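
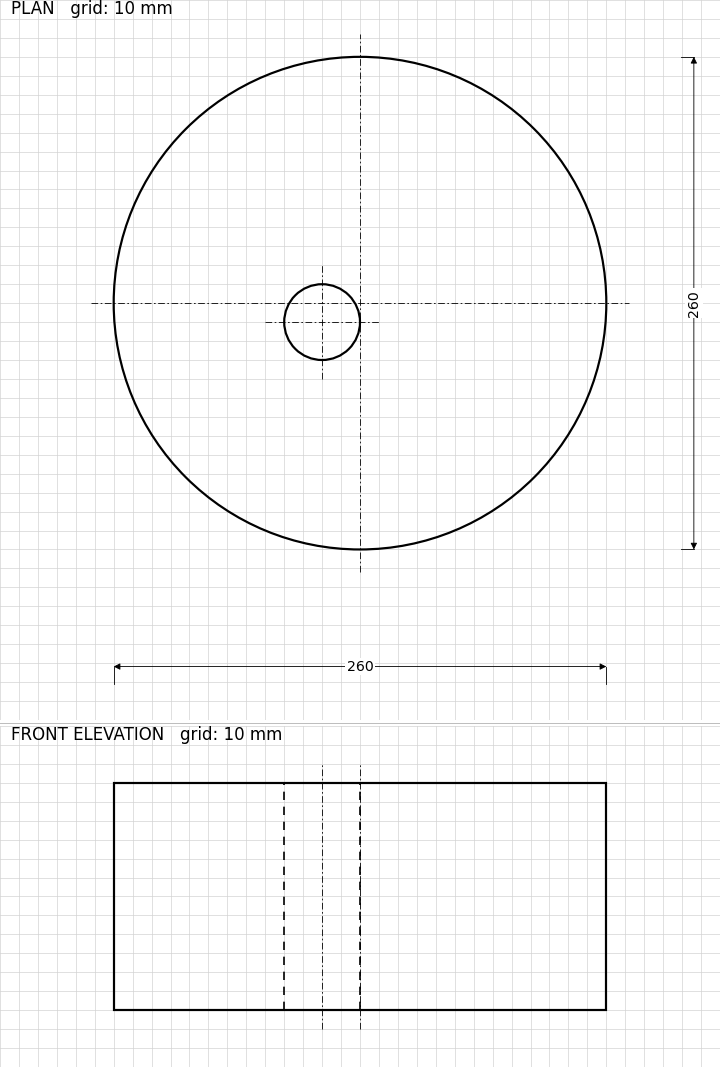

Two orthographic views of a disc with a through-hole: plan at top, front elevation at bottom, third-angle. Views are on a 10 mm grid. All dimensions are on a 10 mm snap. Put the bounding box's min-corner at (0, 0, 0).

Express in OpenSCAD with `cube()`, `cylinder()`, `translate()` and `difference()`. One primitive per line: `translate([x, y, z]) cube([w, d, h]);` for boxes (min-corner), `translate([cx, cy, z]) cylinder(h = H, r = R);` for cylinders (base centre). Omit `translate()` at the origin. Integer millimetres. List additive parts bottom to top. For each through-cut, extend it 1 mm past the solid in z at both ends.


difference() {
  translate([130, 130, 0]) cylinder(h = 120, r = 130);
  translate([110, 120, -1]) cylinder(h = 122, r = 20);
}


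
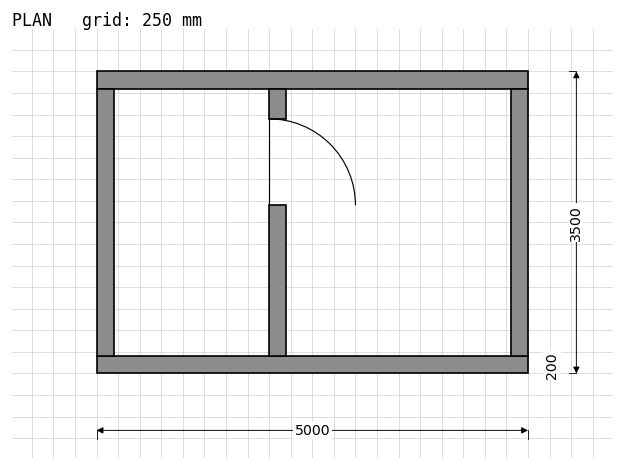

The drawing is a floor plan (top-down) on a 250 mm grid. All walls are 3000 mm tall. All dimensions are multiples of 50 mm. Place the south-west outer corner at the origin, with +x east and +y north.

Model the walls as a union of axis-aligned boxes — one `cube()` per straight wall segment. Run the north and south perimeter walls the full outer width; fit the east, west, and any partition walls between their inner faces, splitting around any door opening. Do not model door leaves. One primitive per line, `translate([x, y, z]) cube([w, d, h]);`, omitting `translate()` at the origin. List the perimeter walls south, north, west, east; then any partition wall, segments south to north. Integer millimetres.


cube([5000, 200, 3000]);
translate([0, 3300, 0]) cube([5000, 200, 3000]);
translate([0, 200, 0]) cube([200, 3100, 3000]);
translate([4800, 200, 0]) cube([200, 3100, 3000]);
translate([2000, 200, 0]) cube([200, 1750, 3000]);
translate([2000, 2950, 0]) cube([200, 350, 3000]);


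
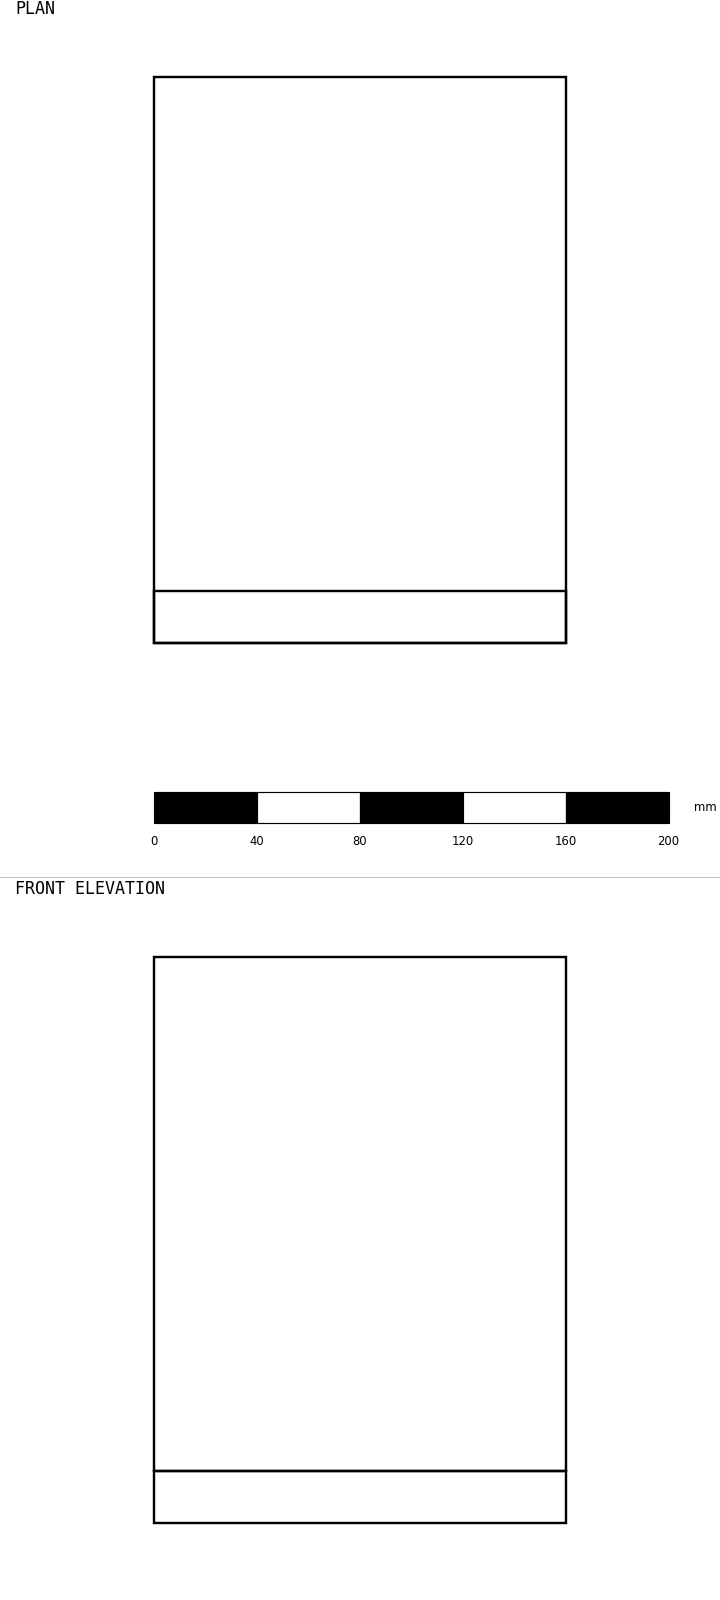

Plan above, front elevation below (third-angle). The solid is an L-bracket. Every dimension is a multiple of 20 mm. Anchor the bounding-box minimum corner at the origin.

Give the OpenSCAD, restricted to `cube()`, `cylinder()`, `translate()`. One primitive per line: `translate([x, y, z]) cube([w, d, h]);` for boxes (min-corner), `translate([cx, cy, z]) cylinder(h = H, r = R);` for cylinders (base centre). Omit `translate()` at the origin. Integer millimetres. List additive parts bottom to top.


cube([160, 220, 20]);
translate([0, 0, 20]) cube([160, 20, 200]);


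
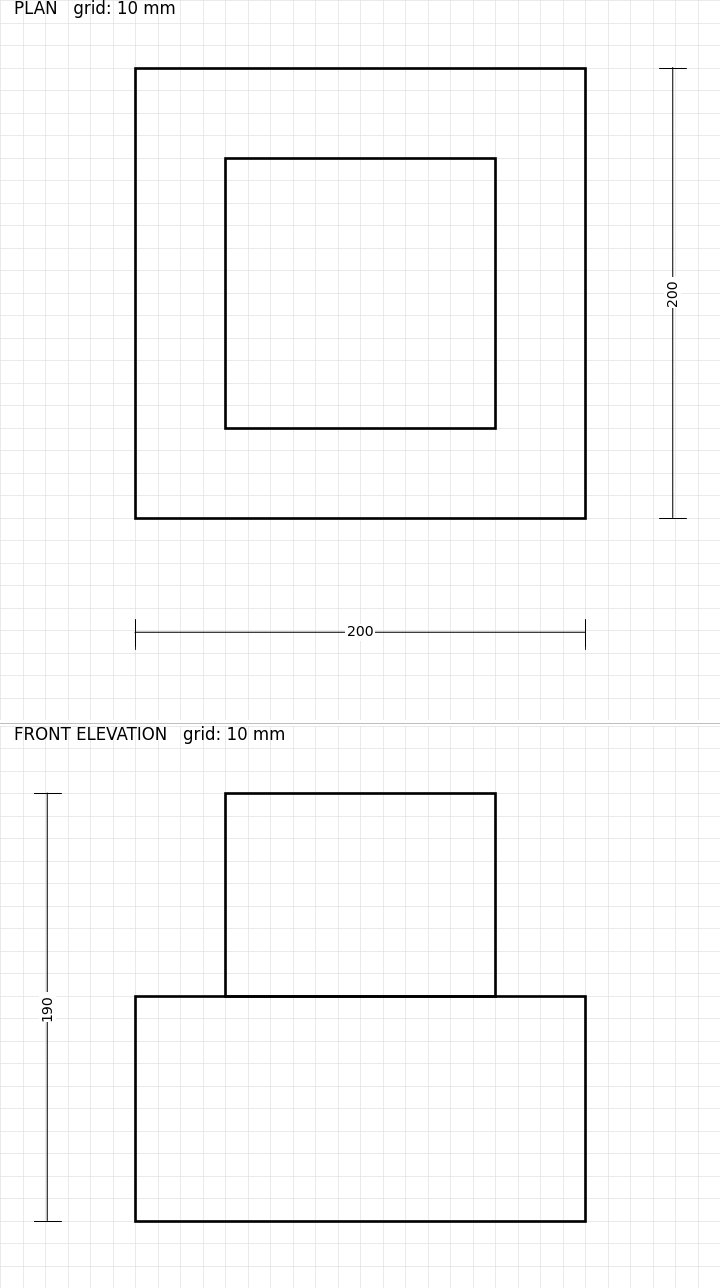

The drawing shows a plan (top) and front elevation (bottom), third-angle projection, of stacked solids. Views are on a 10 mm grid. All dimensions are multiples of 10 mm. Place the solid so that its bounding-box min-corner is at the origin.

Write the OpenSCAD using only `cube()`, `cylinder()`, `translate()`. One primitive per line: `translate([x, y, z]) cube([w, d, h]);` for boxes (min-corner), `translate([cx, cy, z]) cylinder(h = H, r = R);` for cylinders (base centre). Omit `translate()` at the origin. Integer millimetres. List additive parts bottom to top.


cube([200, 200, 100]);
translate([40, 40, 100]) cube([120, 120, 90]);


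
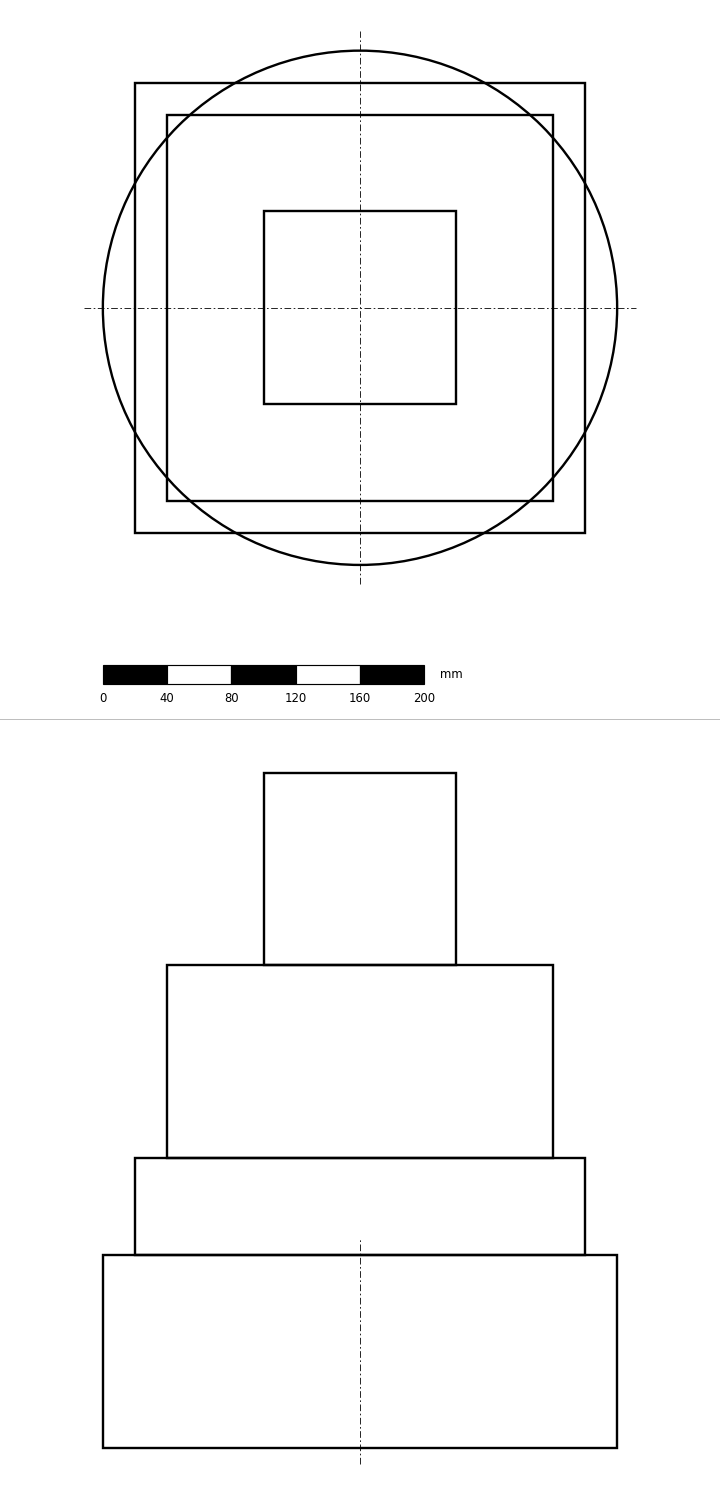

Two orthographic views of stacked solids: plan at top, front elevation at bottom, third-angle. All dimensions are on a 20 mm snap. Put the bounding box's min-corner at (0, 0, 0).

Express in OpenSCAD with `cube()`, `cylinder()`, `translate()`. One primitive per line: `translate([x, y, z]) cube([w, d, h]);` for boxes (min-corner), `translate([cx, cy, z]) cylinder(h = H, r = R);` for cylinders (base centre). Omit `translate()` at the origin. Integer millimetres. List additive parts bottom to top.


translate([160, 160, 0]) cylinder(h = 120, r = 160);
translate([20, 20, 120]) cube([280, 280, 60]);
translate([40, 40, 180]) cube([240, 240, 120]);
translate([100, 100, 300]) cube([120, 120, 120]);


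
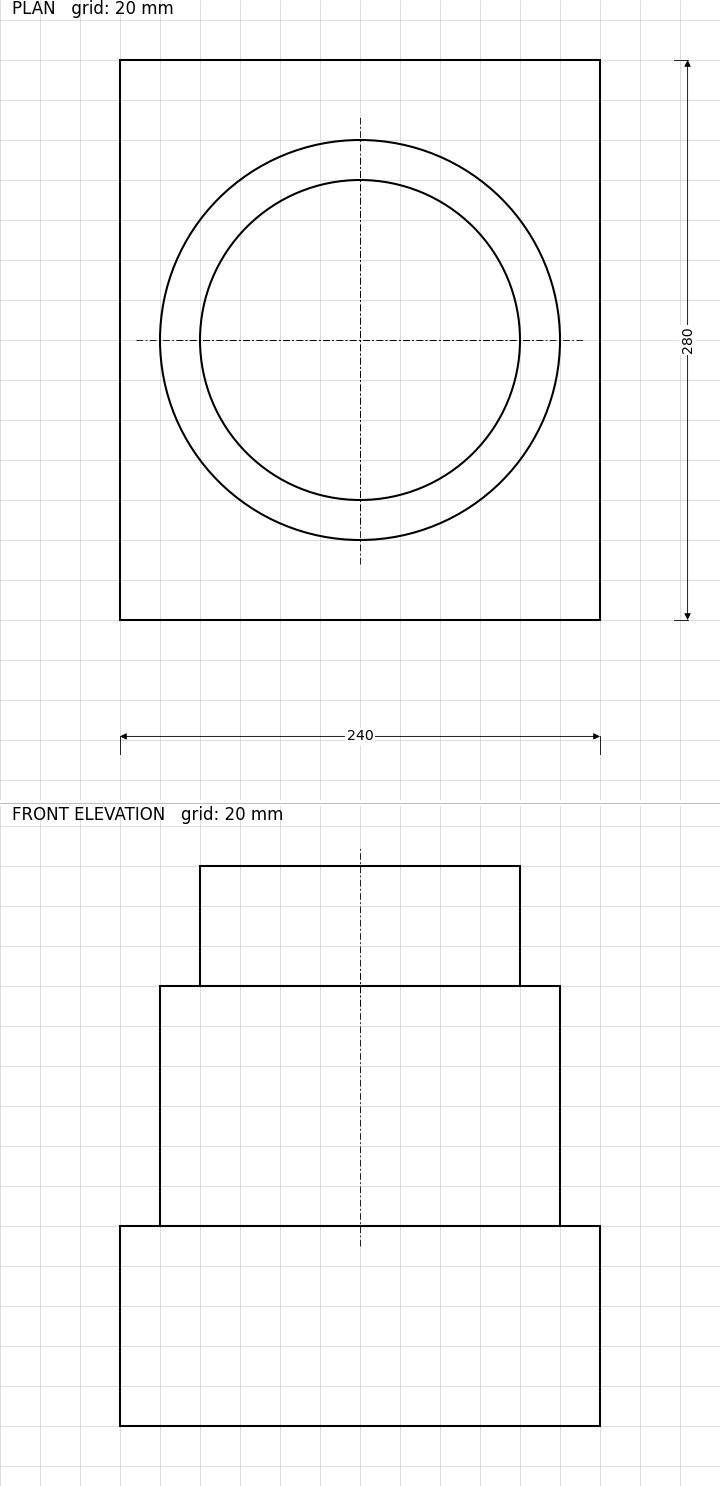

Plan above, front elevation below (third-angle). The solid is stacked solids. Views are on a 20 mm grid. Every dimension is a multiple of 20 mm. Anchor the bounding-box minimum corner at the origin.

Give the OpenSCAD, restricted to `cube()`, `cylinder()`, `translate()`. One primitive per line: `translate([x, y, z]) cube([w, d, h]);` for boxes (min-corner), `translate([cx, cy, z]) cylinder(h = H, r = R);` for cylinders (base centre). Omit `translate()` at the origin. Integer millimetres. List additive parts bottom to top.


cube([240, 280, 100]);
translate([120, 140, 100]) cylinder(h = 120, r = 100);
translate([120, 140, 220]) cylinder(h = 60, r = 80);


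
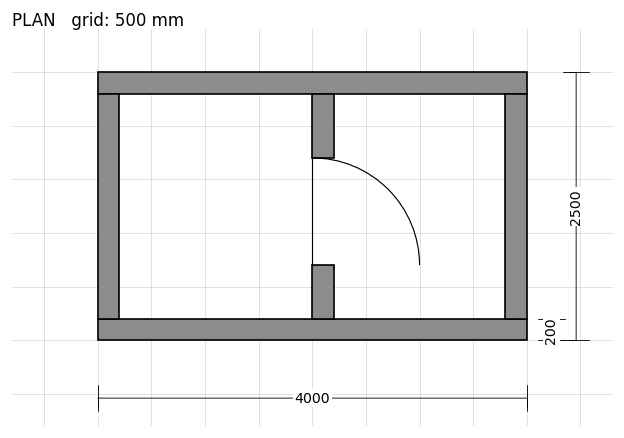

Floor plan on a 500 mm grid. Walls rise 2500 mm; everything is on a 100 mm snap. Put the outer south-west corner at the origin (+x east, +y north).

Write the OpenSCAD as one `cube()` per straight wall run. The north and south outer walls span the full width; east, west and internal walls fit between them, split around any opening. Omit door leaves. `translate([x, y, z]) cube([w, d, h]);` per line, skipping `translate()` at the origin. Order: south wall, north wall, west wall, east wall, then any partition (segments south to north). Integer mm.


cube([4000, 200, 2500]);
translate([0, 2300, 0]) cube([4000, 200, 2500]);
translate([0, 200, 0]) cube([200, 2100, 2500]);
translate([3800, 200, 0]) cube([200, 2100, 2500]);
translate([2000, 200, 0]) cube([200, 500, 2500]);
translate([2000, 1700, 0]) cube([200, 600, 2500]);


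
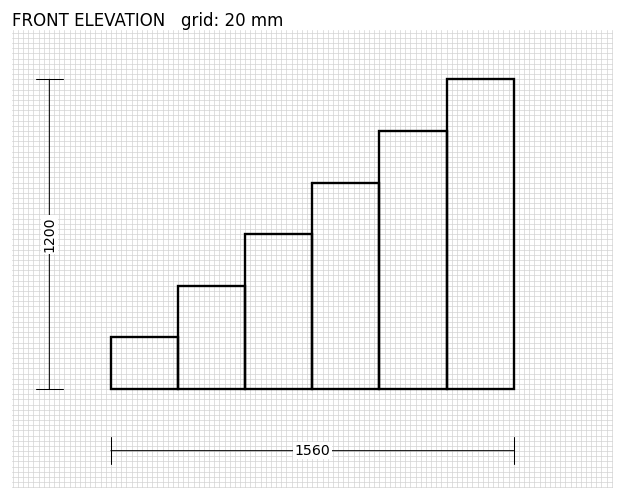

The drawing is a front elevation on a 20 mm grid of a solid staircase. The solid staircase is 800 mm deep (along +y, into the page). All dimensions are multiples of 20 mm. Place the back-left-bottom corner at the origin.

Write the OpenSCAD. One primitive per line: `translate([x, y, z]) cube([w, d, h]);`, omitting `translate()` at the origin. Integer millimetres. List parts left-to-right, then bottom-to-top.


cube([260, 800, 200]);
translate([260, 0, 0]) cube([260, 800, 400]);
translate([520, 0, 0]) cube([260, 800, 600]);
translate([780, 0, 0]) cube([260, 800, 800]);
translate([1040, 0, 0]) cube([260, 800, 1000]);
translate([1300, 0, 0]) cube([260, 800, 1200]);


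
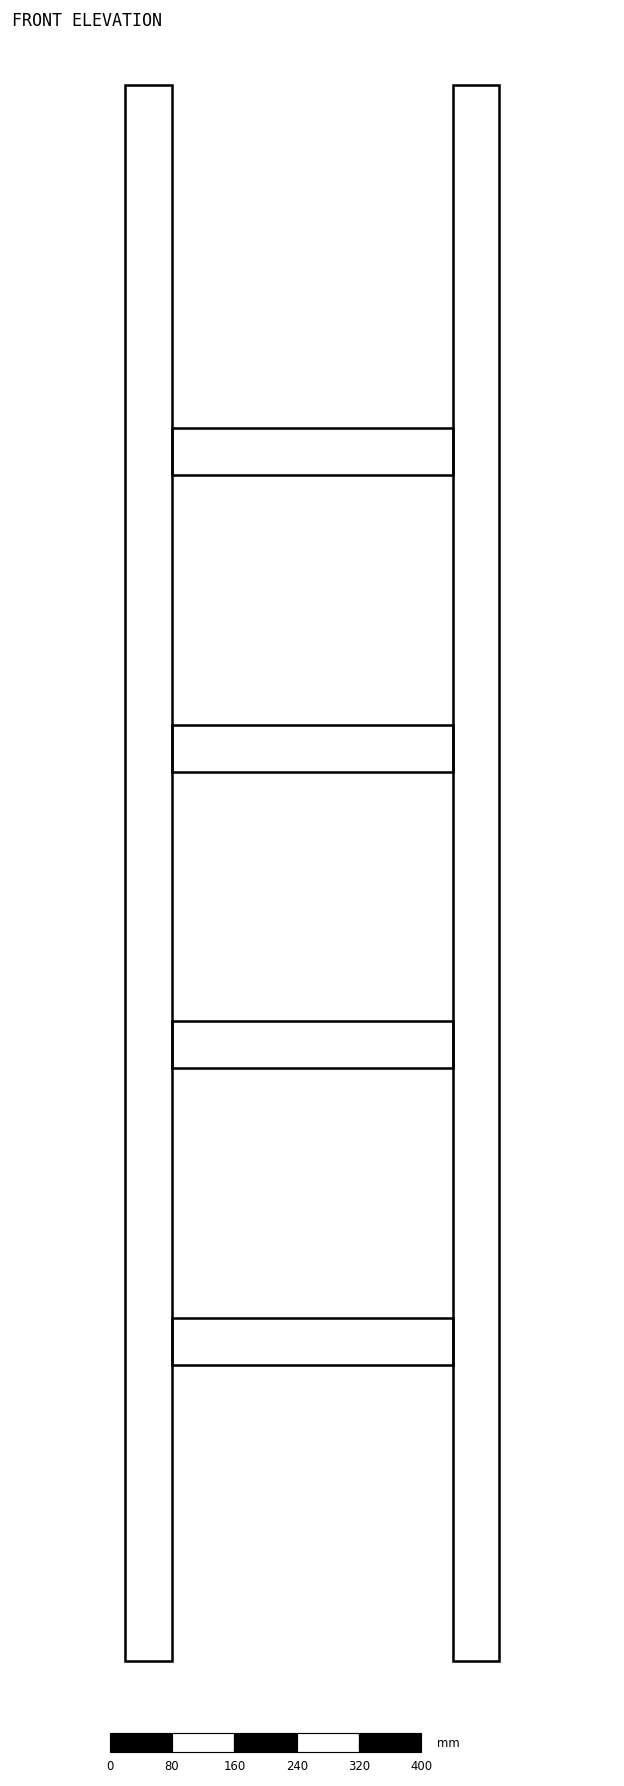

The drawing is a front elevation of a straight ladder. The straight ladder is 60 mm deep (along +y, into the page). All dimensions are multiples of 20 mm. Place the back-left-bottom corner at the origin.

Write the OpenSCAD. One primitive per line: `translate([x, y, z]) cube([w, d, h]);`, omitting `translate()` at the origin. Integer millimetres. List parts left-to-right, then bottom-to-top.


cube([60, 60, 2020]);
translate([60, 0, 380]) cube([360, 60, 60]);
translate([60, 0, 760]) cube([360, 60, 60]);
translate([60, 0, 1140]) cube([360, 60, 60]);
translate([60, 0, 1520]) cube([360, 60, 60]);
translate([420, 0, 0]) cube([60, 60, 2020]);


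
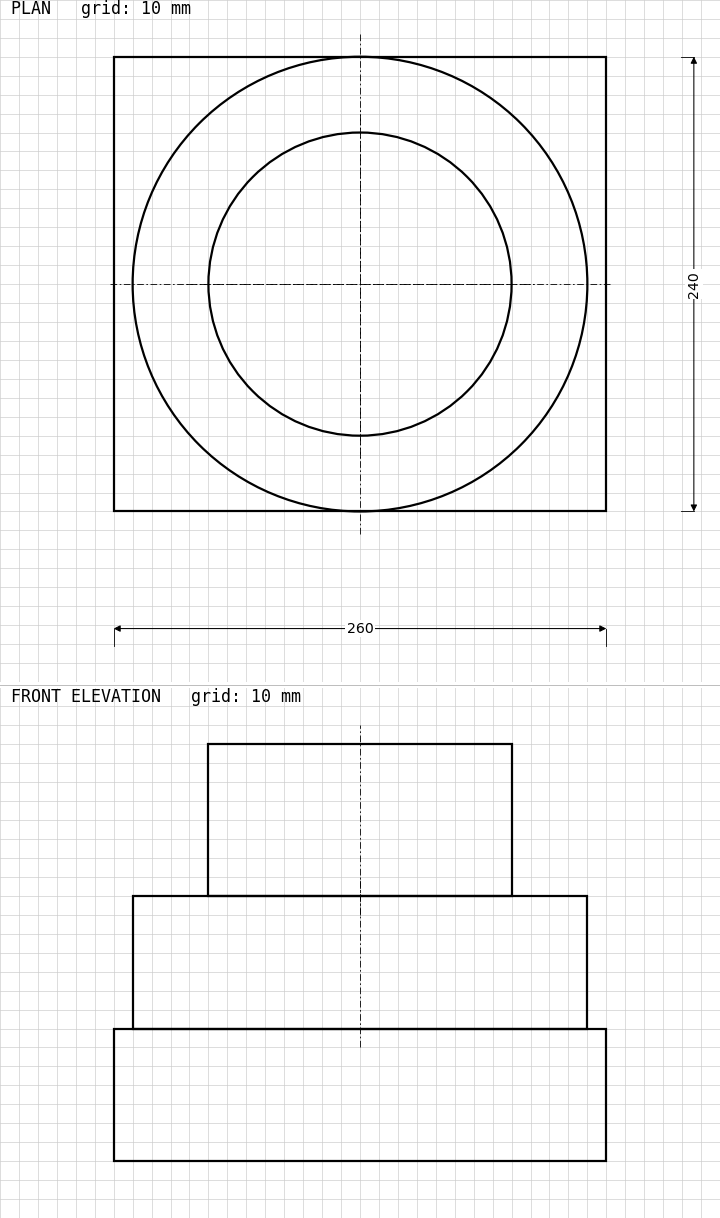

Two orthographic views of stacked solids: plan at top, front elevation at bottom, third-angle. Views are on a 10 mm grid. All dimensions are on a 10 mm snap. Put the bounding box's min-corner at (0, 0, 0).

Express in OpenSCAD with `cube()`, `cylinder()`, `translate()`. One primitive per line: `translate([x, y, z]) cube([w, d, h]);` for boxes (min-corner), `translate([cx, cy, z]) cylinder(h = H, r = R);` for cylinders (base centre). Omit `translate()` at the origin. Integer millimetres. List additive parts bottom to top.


cube([260, 240, 70]);
translate([130, 120, 70]) cylinder(h = 70, r = 120);
translate([130, 120, 140]) cylinder(h = 80, r = 80);


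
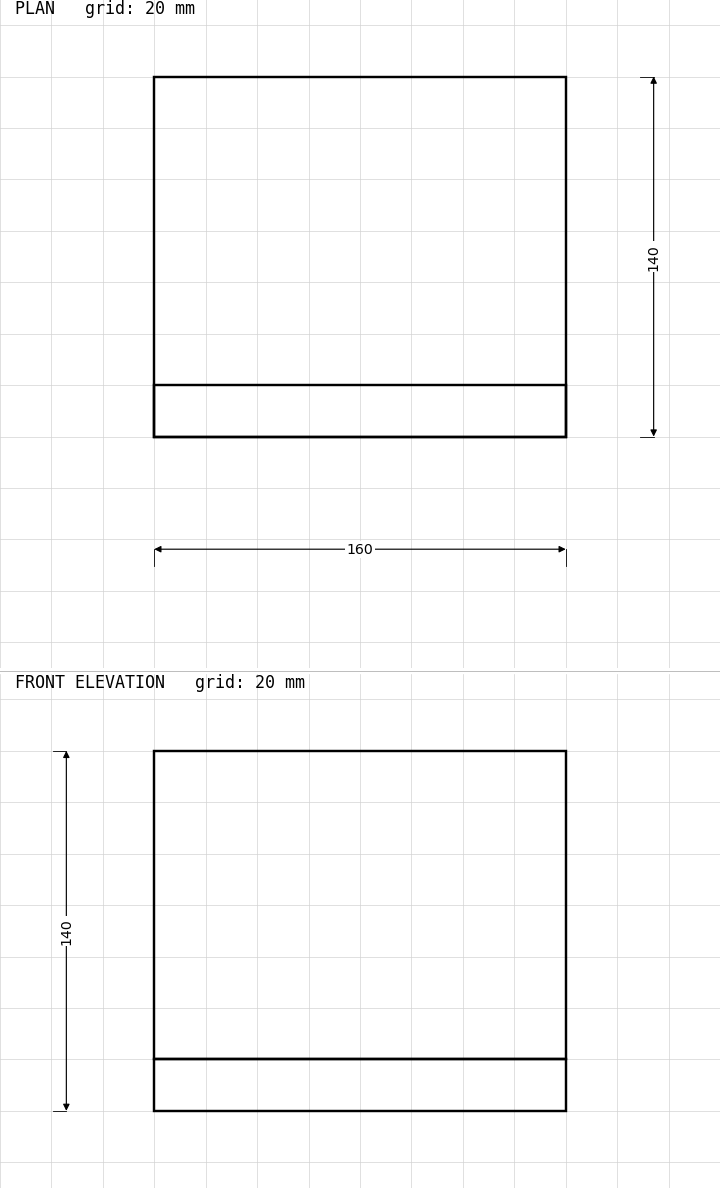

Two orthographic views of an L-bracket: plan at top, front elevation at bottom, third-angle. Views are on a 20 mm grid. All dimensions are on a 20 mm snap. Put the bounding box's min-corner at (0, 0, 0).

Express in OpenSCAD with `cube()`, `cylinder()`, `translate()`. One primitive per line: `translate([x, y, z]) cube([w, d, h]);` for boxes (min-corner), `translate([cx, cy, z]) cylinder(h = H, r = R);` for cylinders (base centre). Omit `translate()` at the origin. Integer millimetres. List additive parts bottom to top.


cube([160, 140, 20]);
translate([0, 0, 20]) cube([160, 20, 120]);


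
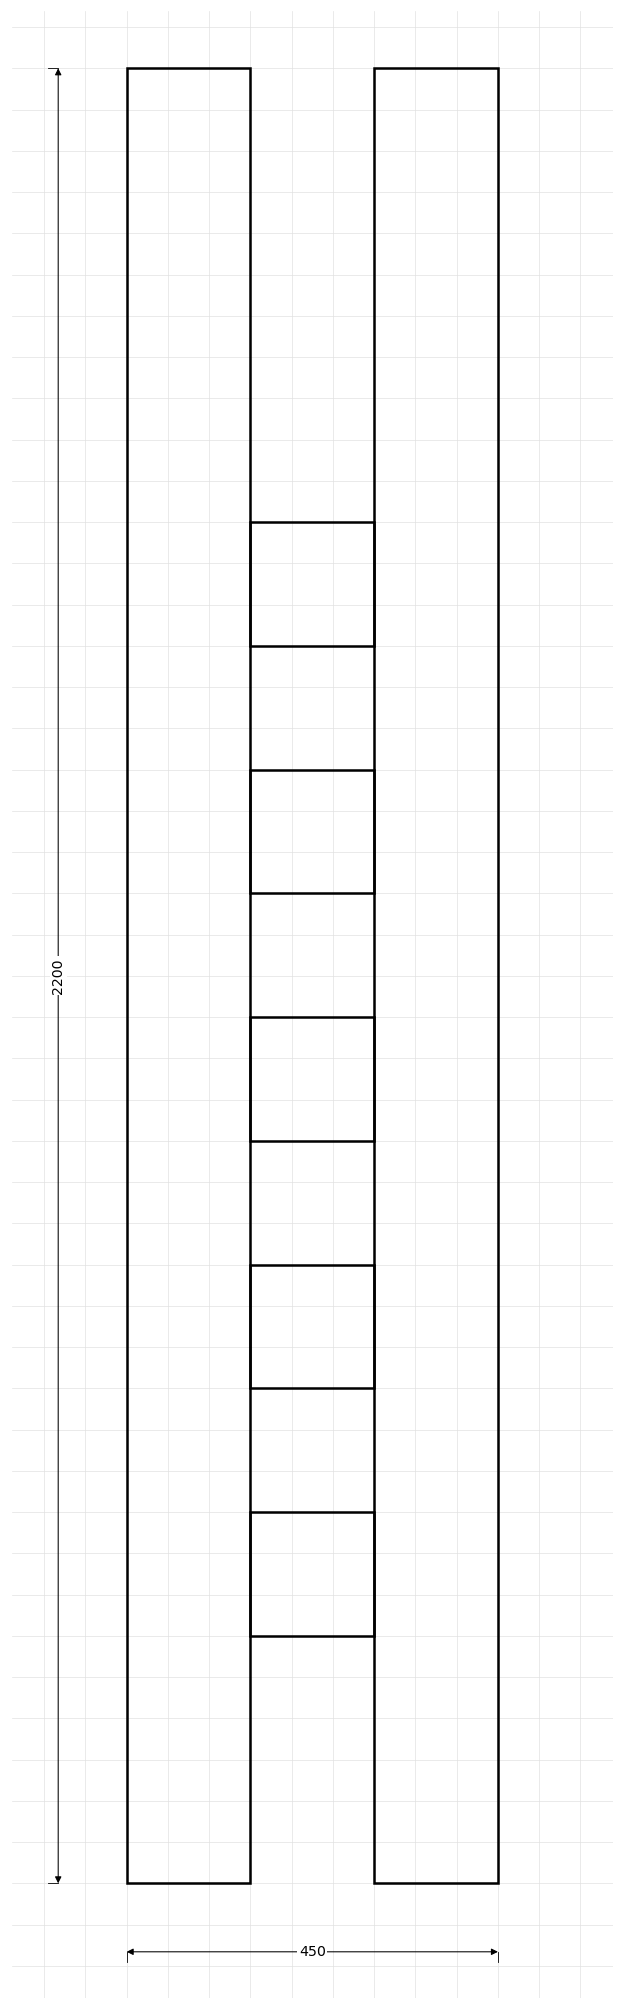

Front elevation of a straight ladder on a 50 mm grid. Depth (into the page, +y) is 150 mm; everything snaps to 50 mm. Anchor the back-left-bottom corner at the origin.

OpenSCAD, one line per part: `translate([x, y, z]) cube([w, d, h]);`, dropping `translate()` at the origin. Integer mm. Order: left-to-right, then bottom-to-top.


cube([150, 150, 2200]);
translate([150, 0, 300]) cube([150, 150, 150]);
translate([150, 0, 600]) cube([150, 150, 150]);
translate([150, 0, 900]) cube([150, 150, 150]);
translate([150, 0, 1200]) cube([150, 150, 150]);
translate([150, 0, 1500]) cube([150, 150, 150]);
translate([300, 0, 0]) cube([150, 150, 2200]);


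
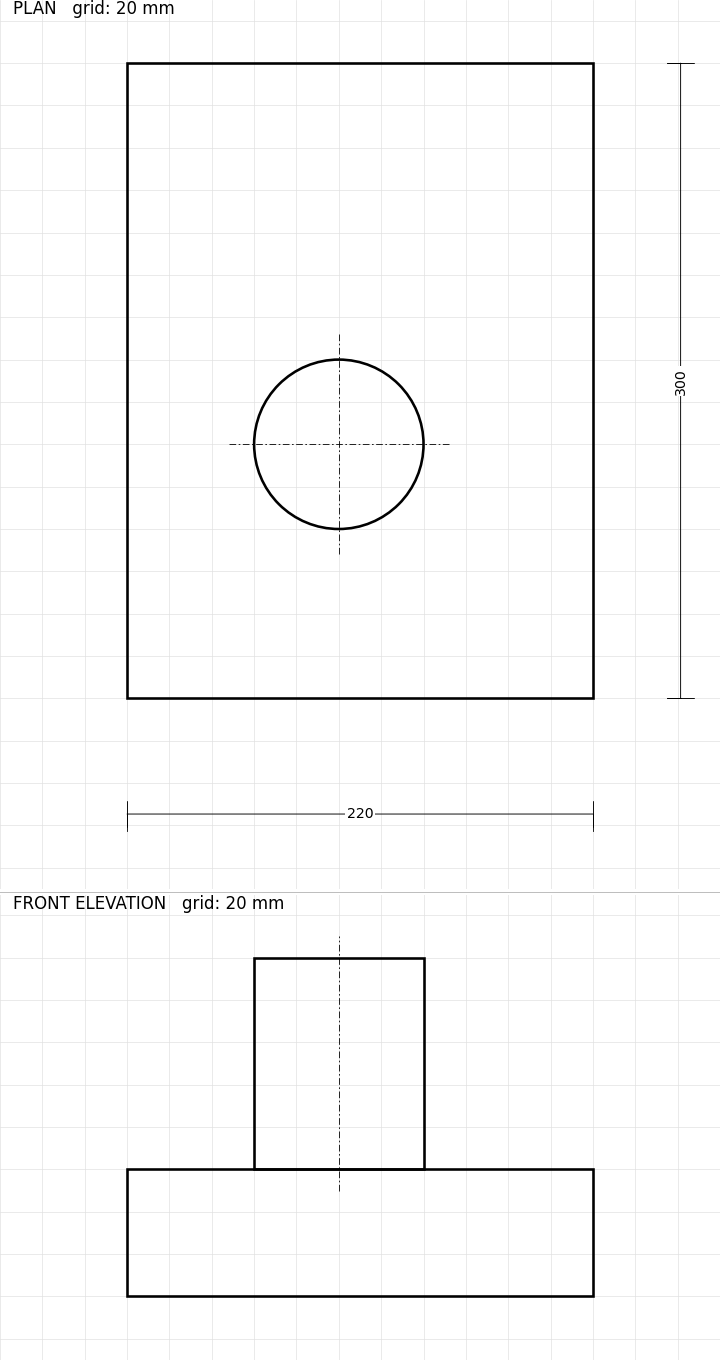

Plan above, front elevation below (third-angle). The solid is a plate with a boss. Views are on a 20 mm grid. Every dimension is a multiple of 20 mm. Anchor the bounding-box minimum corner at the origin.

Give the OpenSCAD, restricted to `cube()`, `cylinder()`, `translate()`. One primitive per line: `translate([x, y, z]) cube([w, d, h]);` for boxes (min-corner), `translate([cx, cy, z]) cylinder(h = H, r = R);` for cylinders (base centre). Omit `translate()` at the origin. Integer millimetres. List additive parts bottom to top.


cube([220, 300, 60]);
translate([100, 120, 60]) cylinder(h = 100, r = 40);


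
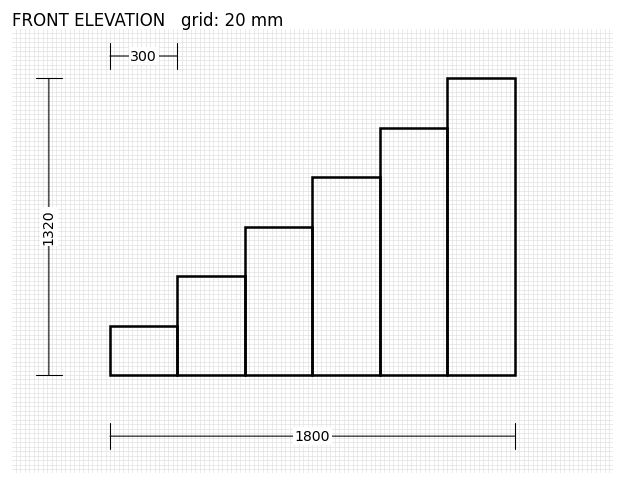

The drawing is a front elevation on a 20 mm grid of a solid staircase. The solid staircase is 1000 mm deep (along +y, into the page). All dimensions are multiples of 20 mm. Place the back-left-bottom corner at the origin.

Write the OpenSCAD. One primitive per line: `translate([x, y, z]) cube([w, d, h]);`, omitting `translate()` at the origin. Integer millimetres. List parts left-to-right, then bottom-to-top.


cube([300, 1000, 220]);
translate([300, 0, 0]) cube([300, 1000, 440]);
translate([600, 0, 0]) cube([300, 1000, 660]);
translate([900, 0, 0]) cube([300, 1000, 880]);
translate([1200, 0, 0]) cube([300, 1000, 1100]);
translate([1500, 0, 0]) cube([300, 1000, 1320]);


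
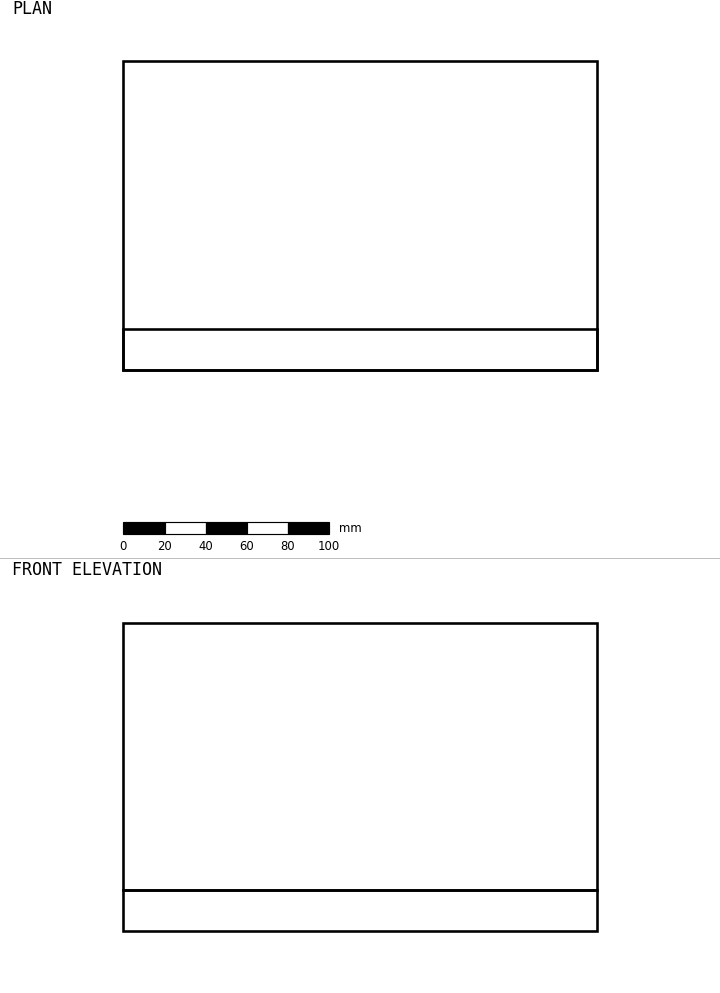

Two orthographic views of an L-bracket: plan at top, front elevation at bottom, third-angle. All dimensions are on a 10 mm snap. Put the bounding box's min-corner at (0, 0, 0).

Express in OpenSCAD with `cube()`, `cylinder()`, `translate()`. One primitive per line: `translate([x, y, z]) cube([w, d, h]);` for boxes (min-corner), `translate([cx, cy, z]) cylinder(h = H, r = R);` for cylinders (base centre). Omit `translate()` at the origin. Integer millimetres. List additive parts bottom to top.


cube([230, 150, 20]);
translate([0, 0, 20]) cube([230, 20, 130]);


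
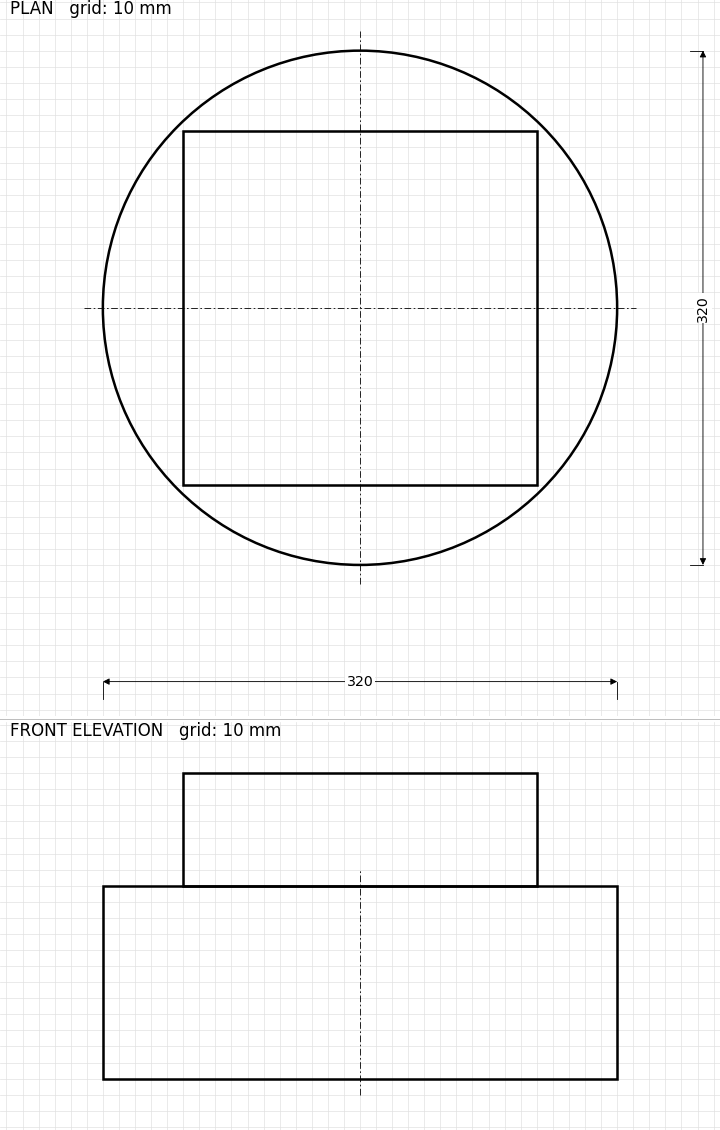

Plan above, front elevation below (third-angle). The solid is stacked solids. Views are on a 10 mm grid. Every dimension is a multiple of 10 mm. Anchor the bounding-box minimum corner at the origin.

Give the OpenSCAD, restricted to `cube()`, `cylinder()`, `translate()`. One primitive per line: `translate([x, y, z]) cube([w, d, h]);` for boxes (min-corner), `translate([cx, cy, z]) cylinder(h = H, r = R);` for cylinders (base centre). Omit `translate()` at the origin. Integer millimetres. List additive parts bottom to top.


translate([160, 160, 0]) cylinder(h = 120, r = 160);
translate([50, 50, 120]) cube([220, 220, 70]);


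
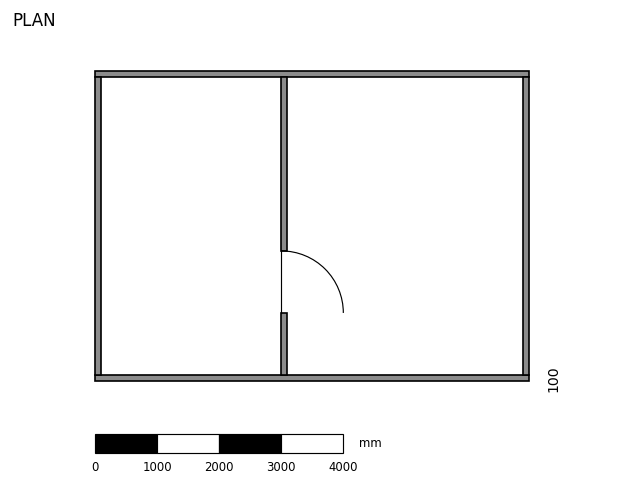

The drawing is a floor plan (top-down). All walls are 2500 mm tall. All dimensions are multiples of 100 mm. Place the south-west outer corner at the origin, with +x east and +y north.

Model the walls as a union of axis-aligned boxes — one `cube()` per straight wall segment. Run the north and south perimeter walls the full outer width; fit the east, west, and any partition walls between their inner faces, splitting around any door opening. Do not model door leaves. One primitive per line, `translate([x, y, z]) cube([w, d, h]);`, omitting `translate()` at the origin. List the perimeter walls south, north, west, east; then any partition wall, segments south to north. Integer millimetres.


cube([7000, 100, 2500]);
translate([0, 4900, 0]) cube([7000, 100, 2500]);
translate([0, 100, 0]) cube([100, 4800, 2500]);
translate([6900, 100, 0]) cube([100, 4800, 2500]);
translate([3000, 100, 0]) cube([100, 1000, 2500]);
translate([3000, 2100, 0]) cube([100, 2800, 2500]);


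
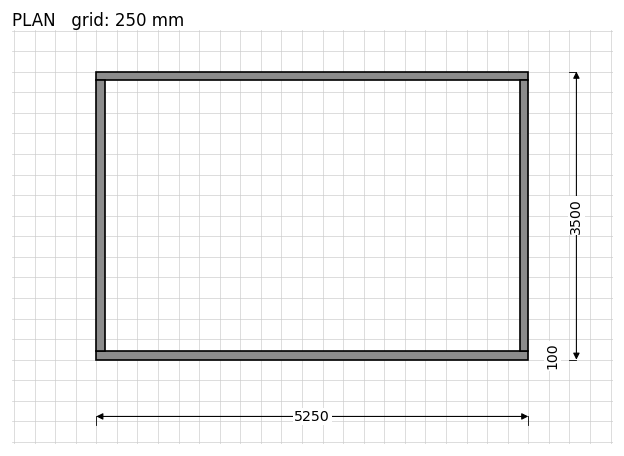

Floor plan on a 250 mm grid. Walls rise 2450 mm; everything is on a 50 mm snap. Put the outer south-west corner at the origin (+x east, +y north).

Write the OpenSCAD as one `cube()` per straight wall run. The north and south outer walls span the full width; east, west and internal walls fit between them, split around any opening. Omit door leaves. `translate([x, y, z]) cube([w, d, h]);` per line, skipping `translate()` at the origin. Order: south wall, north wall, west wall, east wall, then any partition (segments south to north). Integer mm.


cube([5250, 100, 2450]);
translate([0, 3400, 0]) cube([5250, 100, 2450]);
translate([0, 100, 0]) cube([100, 3300, 2450]);
translate([5150, 100, 0]) cube([100, 3300, 2450]);


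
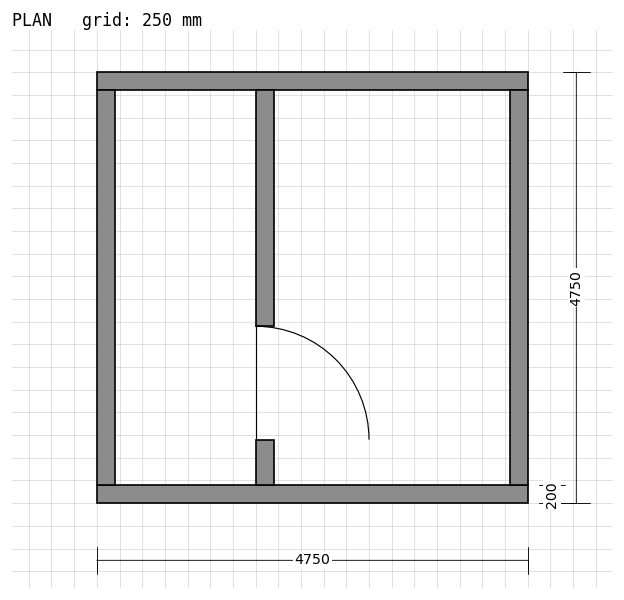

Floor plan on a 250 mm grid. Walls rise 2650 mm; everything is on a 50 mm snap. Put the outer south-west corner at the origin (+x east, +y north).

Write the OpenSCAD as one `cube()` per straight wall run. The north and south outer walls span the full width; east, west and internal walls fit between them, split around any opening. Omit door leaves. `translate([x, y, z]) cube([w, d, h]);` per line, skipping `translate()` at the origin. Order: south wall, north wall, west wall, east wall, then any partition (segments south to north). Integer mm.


cube([4750, 200, 2650]);
translate([0, 4550, 0]) cube([4750, 200, 2650]);
translate([0, 200, 0]) cube([200, 4350, 2650]);
translate([4550, 200, 0]) cube([200, 4350, 2650]);
translate([1750, 200, 0]) cube([200, 500, 2650]);
translate([1750, 1950, 0]) cube([200, 2600, 2650]);


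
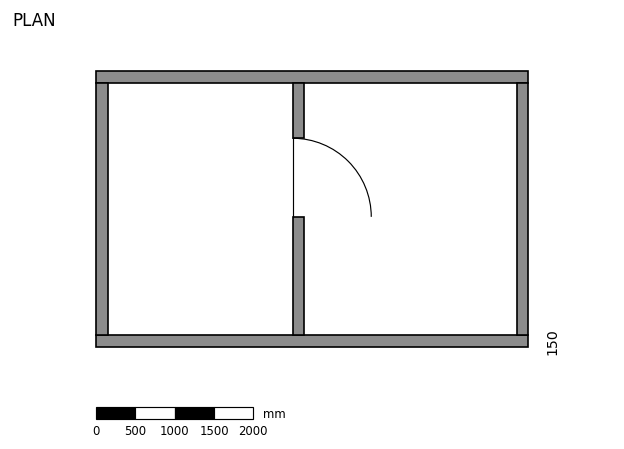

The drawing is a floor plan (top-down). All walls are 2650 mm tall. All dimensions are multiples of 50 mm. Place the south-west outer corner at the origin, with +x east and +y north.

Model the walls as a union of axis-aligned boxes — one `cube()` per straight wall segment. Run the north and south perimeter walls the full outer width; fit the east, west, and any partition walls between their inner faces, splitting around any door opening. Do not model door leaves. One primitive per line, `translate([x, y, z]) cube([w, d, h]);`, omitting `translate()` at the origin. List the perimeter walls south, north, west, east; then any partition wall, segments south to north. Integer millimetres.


cube([5500, 150, 2650]);
translate([0, 3350, 0]) cube([5500, 150, 2650]);
translate([0, 150, 0]) cube([150, 3200, 2650]);
translate([5350, 150, 0]) cube([150, 3200, 2650]);
translate([2500, 150, 0]) cube([150, 1500, 2650]);
translate([2500, 2650, 0]) cube([150, 700, 2650]);


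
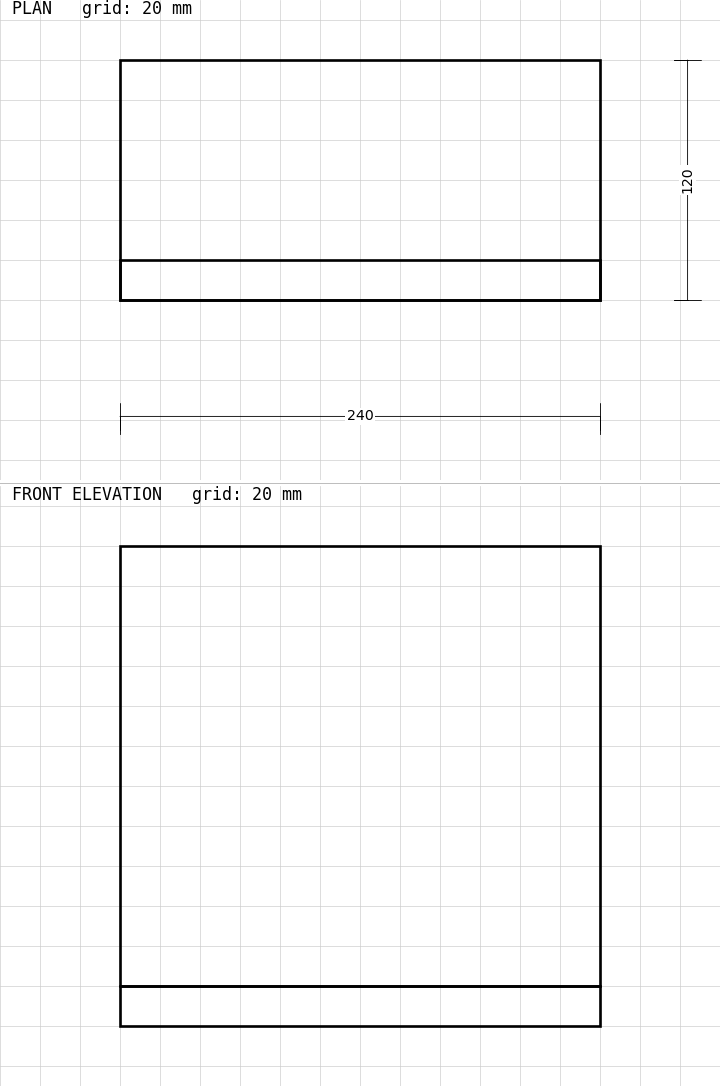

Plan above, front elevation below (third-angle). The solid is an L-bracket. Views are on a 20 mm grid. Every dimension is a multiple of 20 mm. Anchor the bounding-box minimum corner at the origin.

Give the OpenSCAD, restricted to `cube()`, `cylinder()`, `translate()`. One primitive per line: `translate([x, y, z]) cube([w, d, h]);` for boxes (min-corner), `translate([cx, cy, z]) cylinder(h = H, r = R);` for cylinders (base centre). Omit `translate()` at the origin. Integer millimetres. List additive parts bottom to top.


cube([240, 120, 20]);
translate([0, 0, 20]) cube([240, 20, 220]);


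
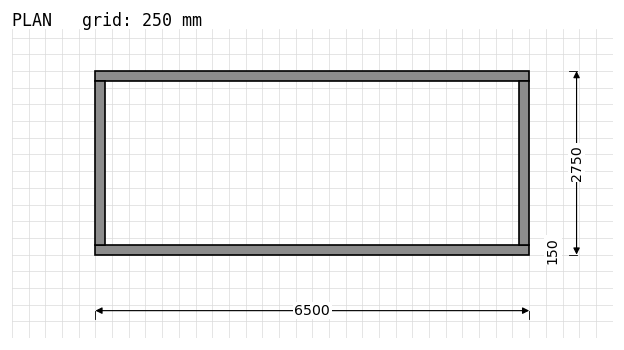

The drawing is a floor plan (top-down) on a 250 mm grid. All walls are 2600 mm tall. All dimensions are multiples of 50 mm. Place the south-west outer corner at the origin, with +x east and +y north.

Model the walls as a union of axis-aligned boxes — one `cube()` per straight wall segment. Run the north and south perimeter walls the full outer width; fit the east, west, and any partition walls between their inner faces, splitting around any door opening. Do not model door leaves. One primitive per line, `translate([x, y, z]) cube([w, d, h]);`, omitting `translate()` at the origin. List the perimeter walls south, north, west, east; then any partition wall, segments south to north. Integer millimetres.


cube([6500, 150, 2600]);
translate([0, 2600, 0]) cube([6500, 150, 2600]);
translate([0, 150, 0]) cube([150, 2450, 2600]);
translate([6350, 150, 0]) cube([150, 2450, 2600]);


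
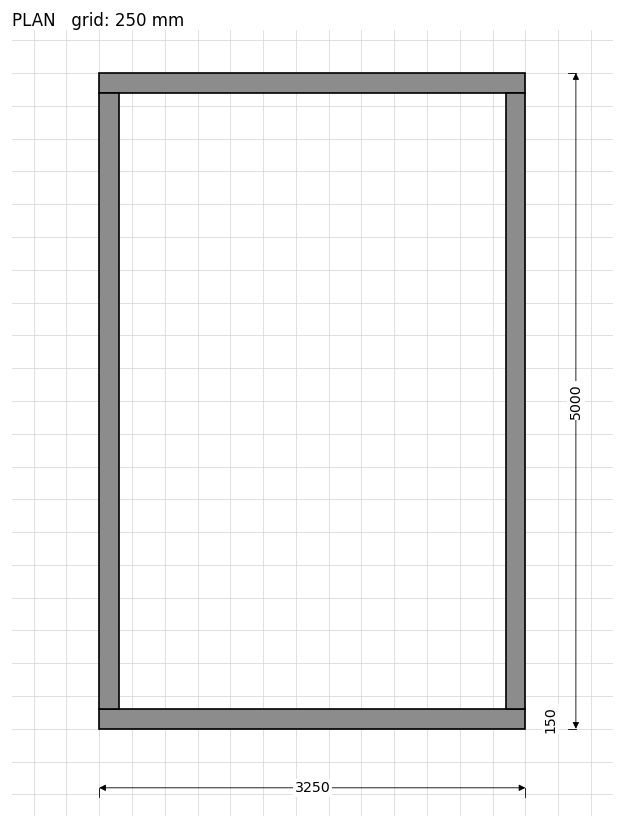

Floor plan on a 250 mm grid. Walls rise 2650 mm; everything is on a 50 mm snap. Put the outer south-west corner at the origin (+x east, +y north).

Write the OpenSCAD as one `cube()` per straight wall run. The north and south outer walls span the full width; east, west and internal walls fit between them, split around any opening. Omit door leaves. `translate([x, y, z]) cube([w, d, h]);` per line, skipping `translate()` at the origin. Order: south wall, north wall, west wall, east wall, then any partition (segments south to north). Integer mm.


cube([3250, 150, 2650]);
translate([0, 4850, 0]) cube([3250, 150, 2650]);
translate([0, 150, 0]) cube([150, 4700, 2650]);
translate([3100, 150, 0]) cube([150, 4700, 2650]);


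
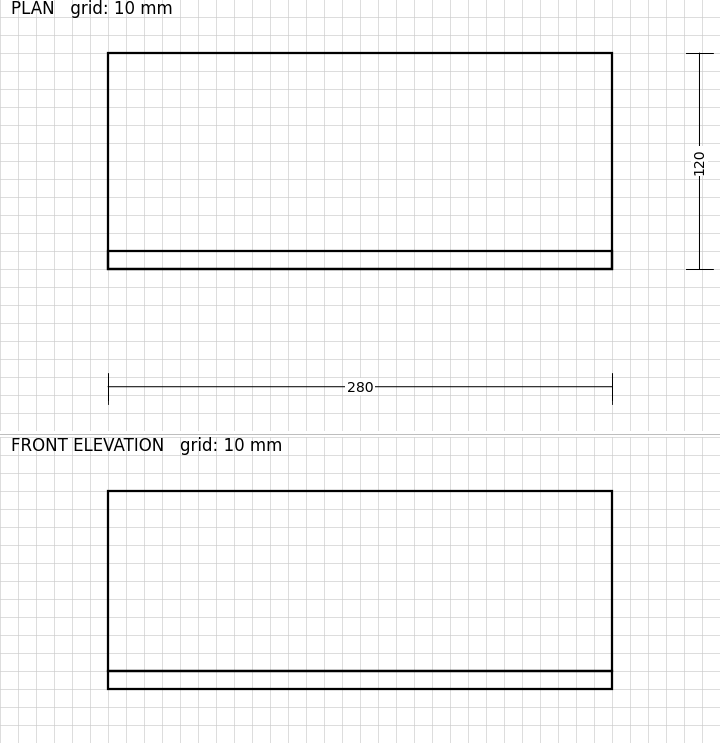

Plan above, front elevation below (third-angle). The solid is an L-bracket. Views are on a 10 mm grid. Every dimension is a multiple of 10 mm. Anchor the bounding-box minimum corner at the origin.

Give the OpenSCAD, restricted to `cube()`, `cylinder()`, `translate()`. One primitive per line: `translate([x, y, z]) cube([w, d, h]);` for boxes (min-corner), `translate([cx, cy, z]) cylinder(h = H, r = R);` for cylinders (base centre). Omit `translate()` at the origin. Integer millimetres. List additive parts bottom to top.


cube([280, 120, 10]);
translate([0, 0, 10]) cube([280, 10, 100]);


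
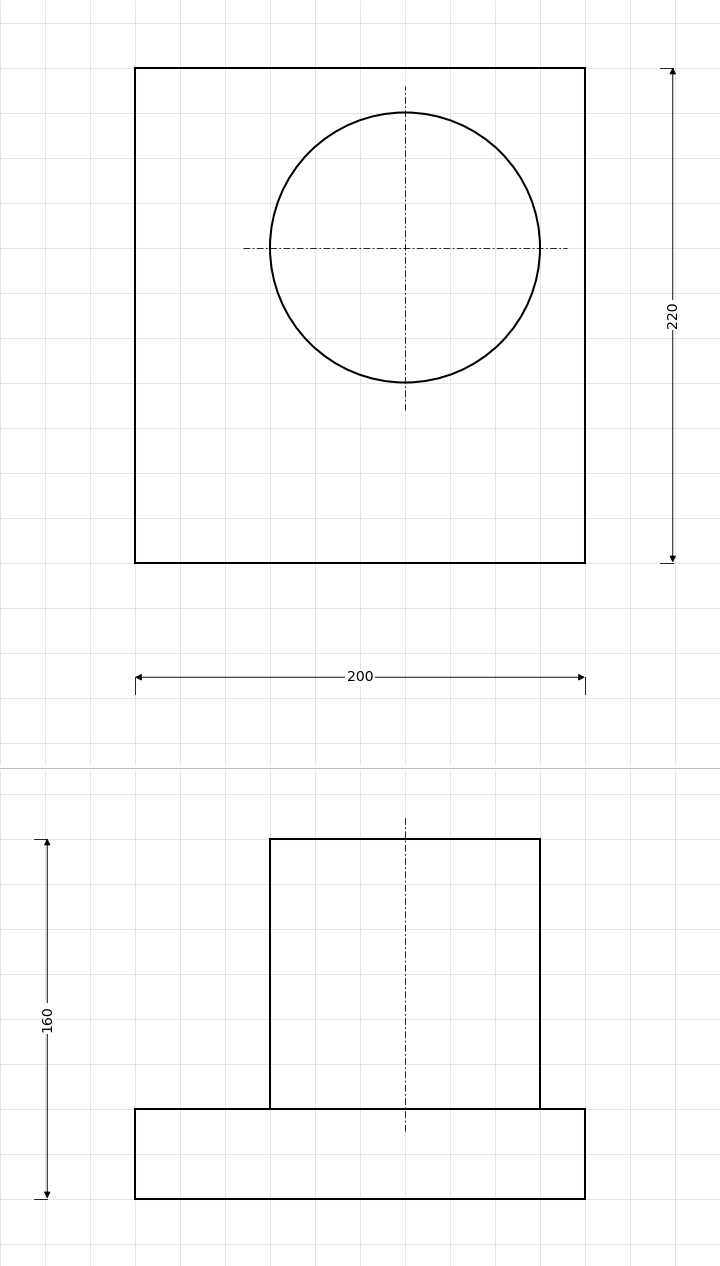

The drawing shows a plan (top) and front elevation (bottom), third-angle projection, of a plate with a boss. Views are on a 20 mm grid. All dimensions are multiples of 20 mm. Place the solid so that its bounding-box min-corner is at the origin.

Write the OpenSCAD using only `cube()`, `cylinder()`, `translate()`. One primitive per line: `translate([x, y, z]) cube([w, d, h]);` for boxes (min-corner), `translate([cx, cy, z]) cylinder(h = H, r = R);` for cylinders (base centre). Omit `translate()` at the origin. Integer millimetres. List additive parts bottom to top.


cube([200, 220, 40]);
translate([120, 140, 40]) cylinder(h = 120, r = 60);


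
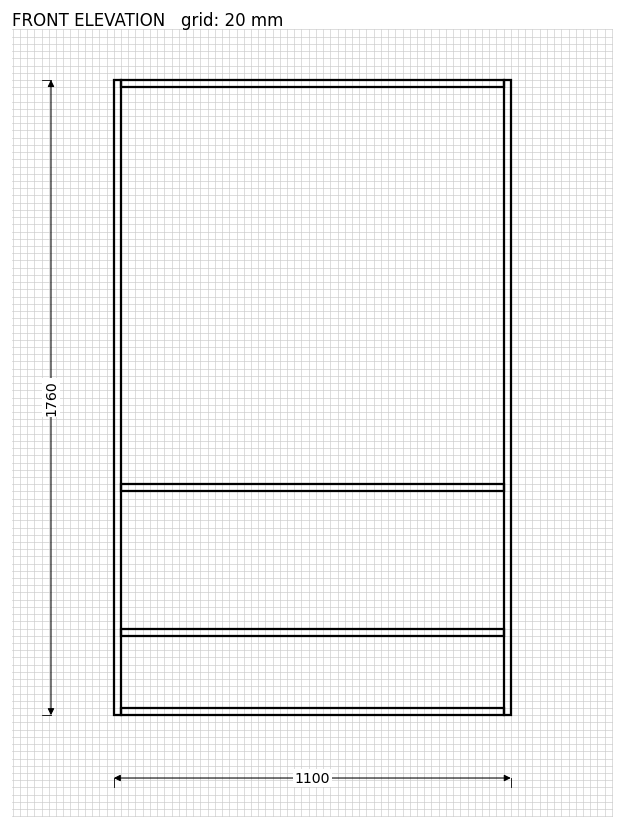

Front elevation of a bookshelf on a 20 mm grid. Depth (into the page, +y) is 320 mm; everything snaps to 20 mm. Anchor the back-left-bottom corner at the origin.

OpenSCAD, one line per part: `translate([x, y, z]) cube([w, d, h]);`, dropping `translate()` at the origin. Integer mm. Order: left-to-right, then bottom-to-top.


cube([20, 320, 1760]);
translate([20, 0, 0]) cube([1060, 320, 20]);
translate([20, 0, 220]) cube([1060, 320, 20]);
translate([20, 0, 620]) cube([1060, 320, 20]);
translate([20, 0, 1740]) cube([1060, 320, 20]);
translate([1080, 0, 0]) cube([20, 320, 1760]);


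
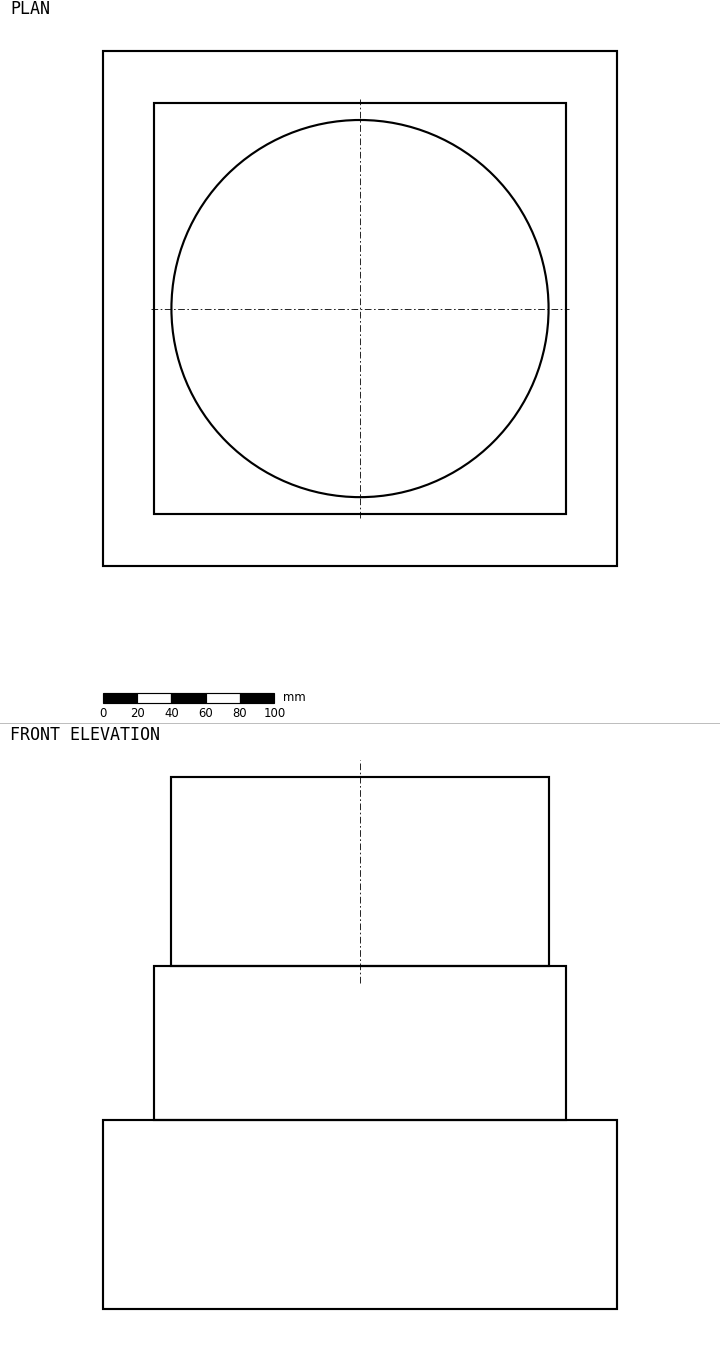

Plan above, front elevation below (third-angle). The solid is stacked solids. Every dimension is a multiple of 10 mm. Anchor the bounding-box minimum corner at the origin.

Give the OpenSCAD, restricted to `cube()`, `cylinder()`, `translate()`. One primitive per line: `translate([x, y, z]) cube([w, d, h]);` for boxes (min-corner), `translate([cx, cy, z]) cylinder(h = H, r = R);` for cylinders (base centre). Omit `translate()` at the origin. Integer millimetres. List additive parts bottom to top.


cube([300, 300, 110]);
translate([30, 30, 110]) cube([240, 240, 90]);
translate([150, 150, 200]) cylinder(h = 110, r = 110);


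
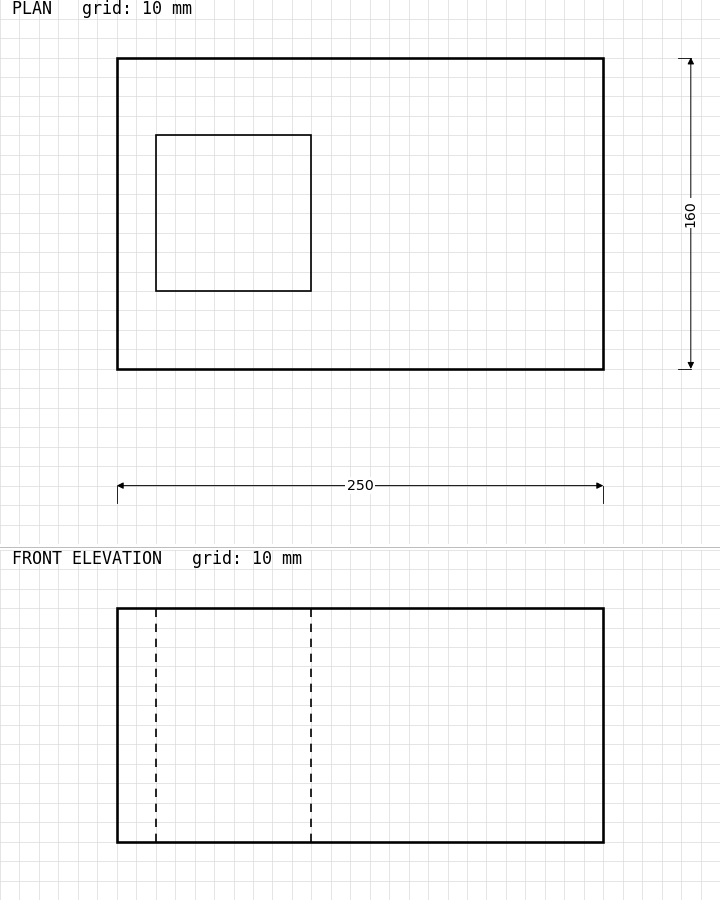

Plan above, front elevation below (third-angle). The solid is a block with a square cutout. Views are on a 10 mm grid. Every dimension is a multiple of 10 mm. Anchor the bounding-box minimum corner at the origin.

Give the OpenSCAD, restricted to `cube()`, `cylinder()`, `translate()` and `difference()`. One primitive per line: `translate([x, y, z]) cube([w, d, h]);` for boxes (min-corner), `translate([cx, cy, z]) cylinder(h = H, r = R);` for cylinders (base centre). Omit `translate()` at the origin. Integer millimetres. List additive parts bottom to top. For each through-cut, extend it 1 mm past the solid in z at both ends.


difference() {
  cube([250, 160, 120]);
  translate([20, 40, -1]) cube([80, 80, 122]);
}


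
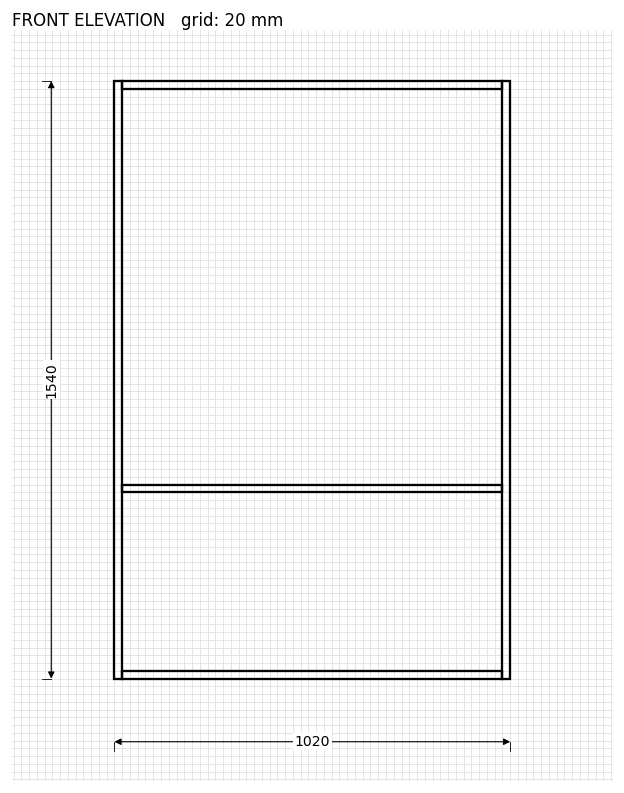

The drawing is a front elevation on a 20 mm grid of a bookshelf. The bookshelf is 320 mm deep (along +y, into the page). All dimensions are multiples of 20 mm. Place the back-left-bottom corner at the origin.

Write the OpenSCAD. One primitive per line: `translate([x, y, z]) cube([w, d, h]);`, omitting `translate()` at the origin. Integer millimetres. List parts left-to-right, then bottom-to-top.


cube([20, 320, 1540]);
translate([20, 0, 0]) cube([980, 320, 20]);
translate([20, 0, 480]) cube([980, 320, 20]);
translate([20, 0, 1520]) cube([980, 320, 20]);
translate([1000, 0, 0]) cube([20, 320, 1540]);


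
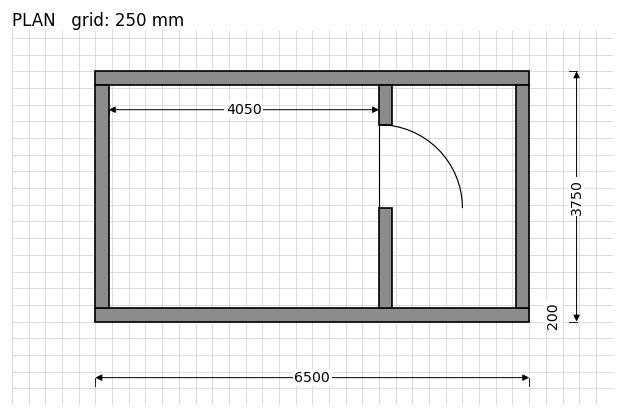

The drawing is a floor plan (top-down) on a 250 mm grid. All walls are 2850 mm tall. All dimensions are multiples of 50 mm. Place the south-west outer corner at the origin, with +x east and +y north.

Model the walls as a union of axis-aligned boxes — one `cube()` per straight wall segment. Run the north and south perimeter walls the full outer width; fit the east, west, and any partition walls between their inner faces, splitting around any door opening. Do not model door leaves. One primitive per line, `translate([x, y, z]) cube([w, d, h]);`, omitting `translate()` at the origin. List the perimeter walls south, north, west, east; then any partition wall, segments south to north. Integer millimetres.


cube([6500, 200, 2850]);
translate([0, 3550, 0]) cube([6500, 200, 2850]);
translate([0, 200, 0]) cube([200, 3350, 2850]);
translate([6300, 200, 0]) cube([200, 3350, 2850]);
translate([4250, 200, 0]) cube([200, 1500, 2850]);
translate([4250, 2950, 0]) cube([200, 600, 2850]);


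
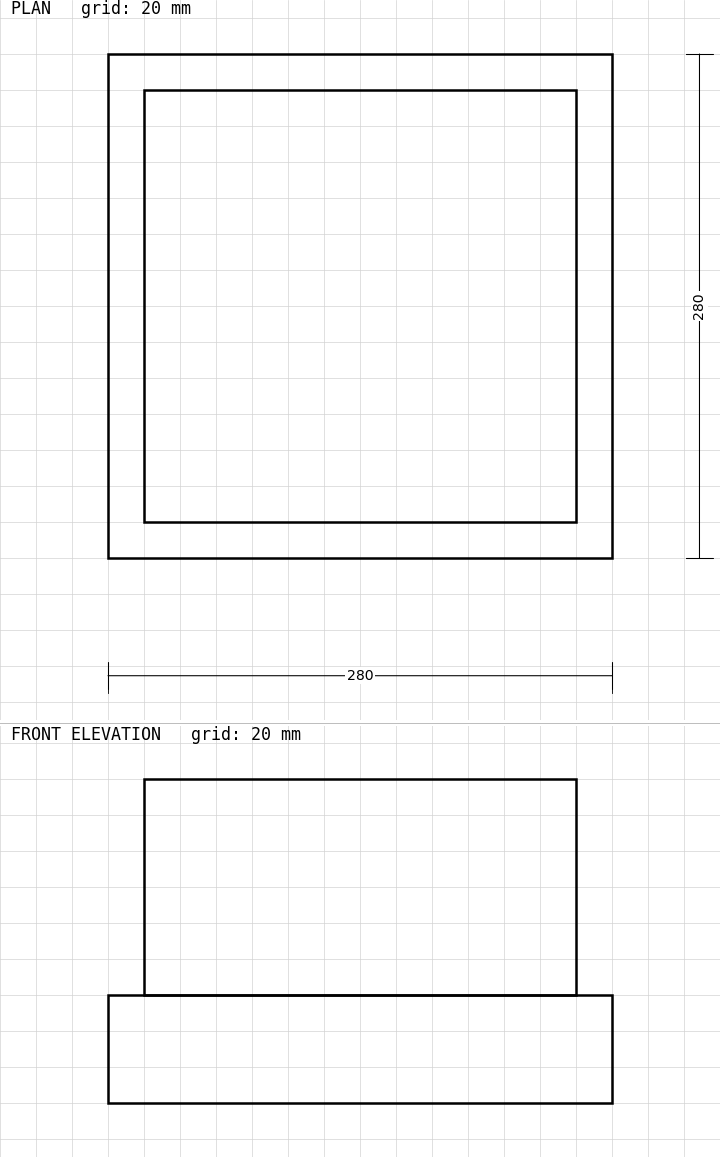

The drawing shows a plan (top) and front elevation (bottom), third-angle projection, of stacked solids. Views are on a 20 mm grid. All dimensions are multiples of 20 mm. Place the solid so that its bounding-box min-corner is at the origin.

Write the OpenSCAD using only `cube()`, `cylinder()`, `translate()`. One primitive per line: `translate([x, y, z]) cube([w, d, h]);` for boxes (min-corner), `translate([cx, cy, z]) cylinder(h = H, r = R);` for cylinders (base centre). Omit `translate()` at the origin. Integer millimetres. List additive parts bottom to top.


cube([280, 280, 60]);
translate([20, 20, 60]) cube([240, 240, 120]);


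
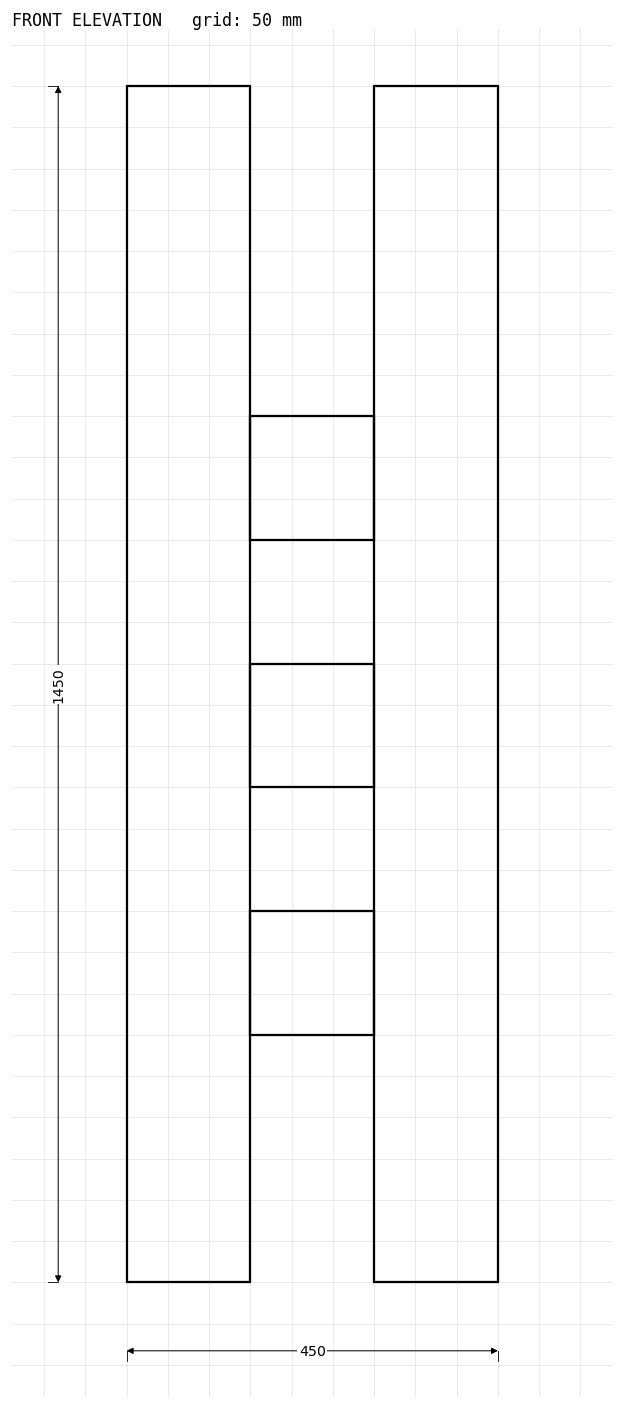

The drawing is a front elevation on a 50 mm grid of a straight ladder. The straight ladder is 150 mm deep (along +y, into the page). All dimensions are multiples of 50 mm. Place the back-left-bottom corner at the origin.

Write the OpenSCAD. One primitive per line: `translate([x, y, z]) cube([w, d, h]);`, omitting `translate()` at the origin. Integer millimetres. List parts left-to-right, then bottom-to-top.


cube([150, 150, 1450]);
translate([150, 0, 300]) cube([150, 150, 150]);
translate([150, 0, 600]) cube([150, 150, 150]);
translate([150, 0, 900]) cube([150, 150, 150]);
translate([300, 0, 0]) cube([150, 150, 1450]);


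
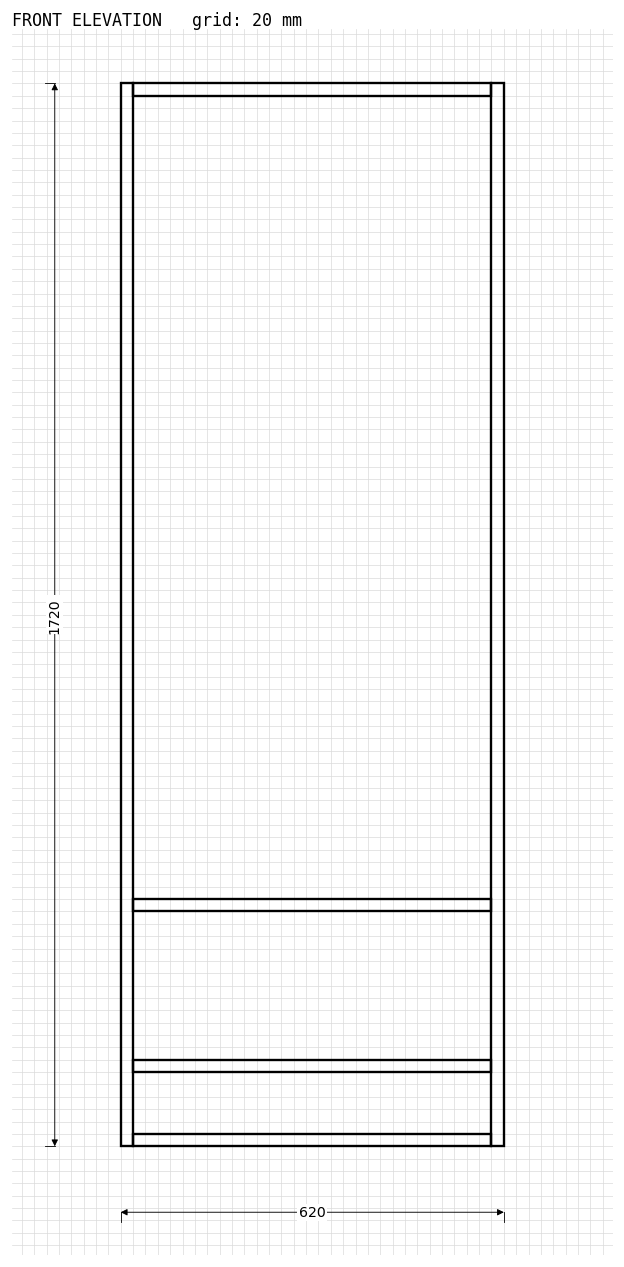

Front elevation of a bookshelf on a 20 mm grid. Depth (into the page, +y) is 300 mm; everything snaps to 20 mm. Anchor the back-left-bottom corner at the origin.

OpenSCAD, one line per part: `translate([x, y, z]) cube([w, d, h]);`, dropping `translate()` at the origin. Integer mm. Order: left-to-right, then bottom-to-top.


cube([20, 300, 1720]);
translate([20, 0, 0]) cube([580, 300, 20]);
translate([20, 0, 120]) cube([580, 300, 20]);
translate([20, 0, 380]) cube([580, 300, 20]);
translate([20, 0, 1700]) cube([580, 300, 20]);
translate([600, 0, 0]) cube([20, 300, 1720]);
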